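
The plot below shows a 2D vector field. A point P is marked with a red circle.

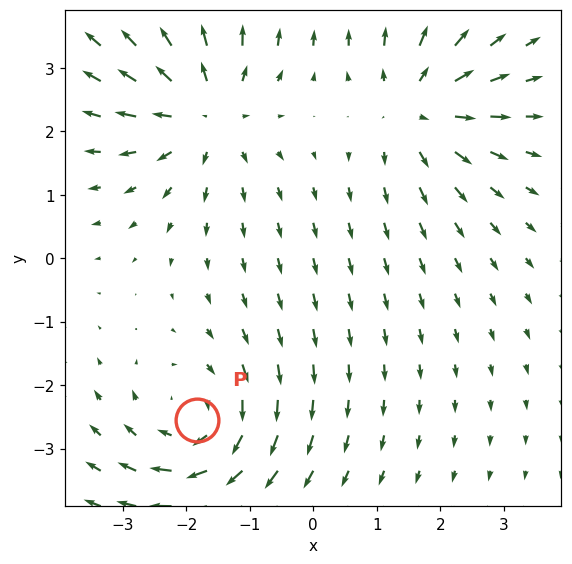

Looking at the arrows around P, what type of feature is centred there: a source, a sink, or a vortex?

At P (-1.8, -2.6) the arrows circulate clockwise. Divergence ≈0, curl about -5 — near-zero divergence with nonzero curl is a vortex.

vortex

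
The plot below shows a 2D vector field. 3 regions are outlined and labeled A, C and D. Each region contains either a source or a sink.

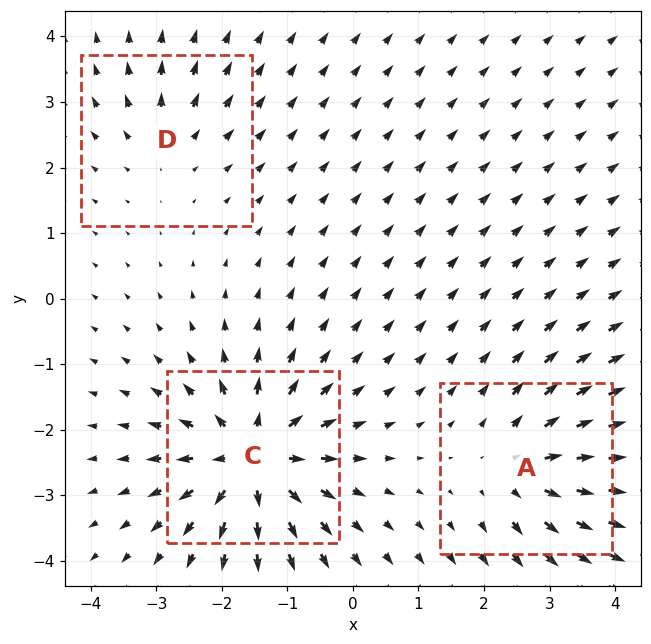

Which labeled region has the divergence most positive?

Divergence at each region's feature centre — A: about +4, C: about +6, D: about +2. Region C is most positive.

C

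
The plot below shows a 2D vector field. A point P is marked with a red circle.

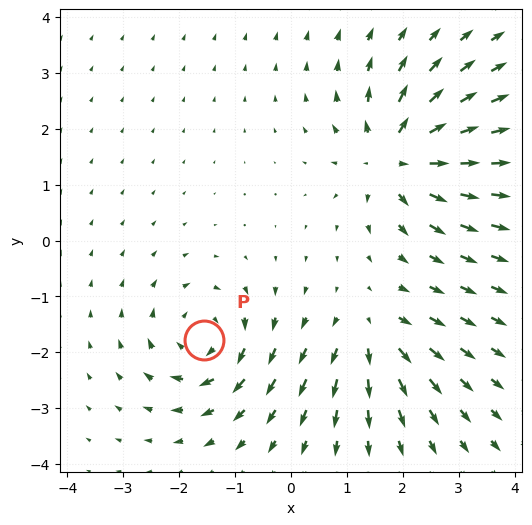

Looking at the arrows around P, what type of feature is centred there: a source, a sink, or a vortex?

vortex

At P (-1.6, -1.8) the arrows circulate clockwise. Divergence ≈0, curl about -4 — near-zero divergence with nonzero curl is a vortex.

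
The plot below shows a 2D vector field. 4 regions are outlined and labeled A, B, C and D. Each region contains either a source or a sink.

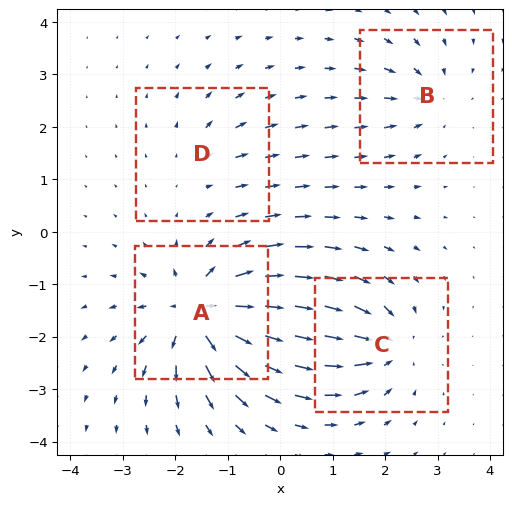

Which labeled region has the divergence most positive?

Divergence at each region's feature centre — A: about +8, B: about -4, C: about -6, D: about +2. Region A is most positive.

A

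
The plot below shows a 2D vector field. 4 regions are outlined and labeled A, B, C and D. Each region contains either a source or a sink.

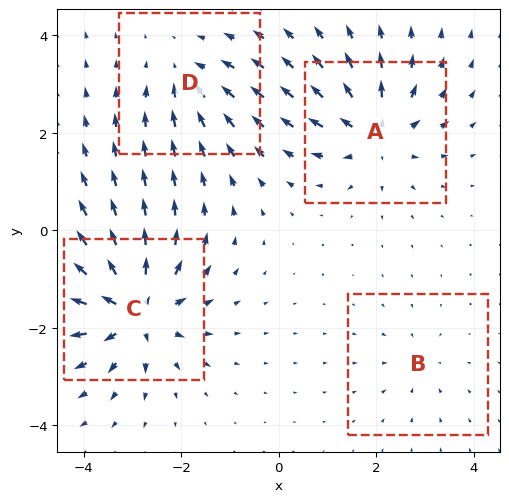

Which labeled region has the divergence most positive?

C

Divergence at each region's feature centre — A: about +7, B: about -3, C: about +9, D: about -4. Region C is most positive.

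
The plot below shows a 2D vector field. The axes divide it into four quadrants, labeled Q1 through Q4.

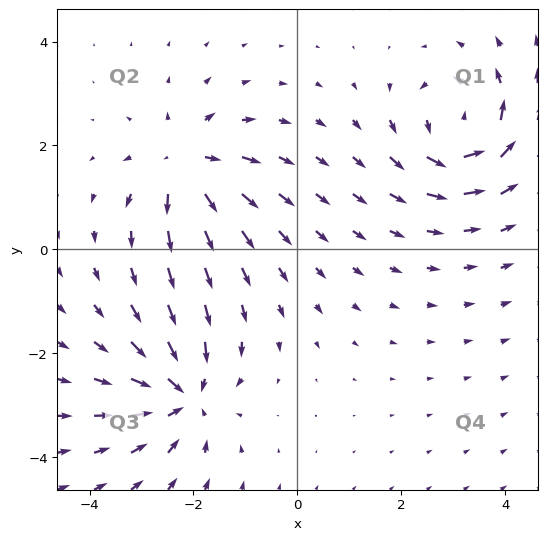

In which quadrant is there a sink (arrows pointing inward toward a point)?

Q3

The sink sits at approximately (-2.2, -2.8), which lies in quadrant Q3. The divergence there is about -6, negative as expected for a sink.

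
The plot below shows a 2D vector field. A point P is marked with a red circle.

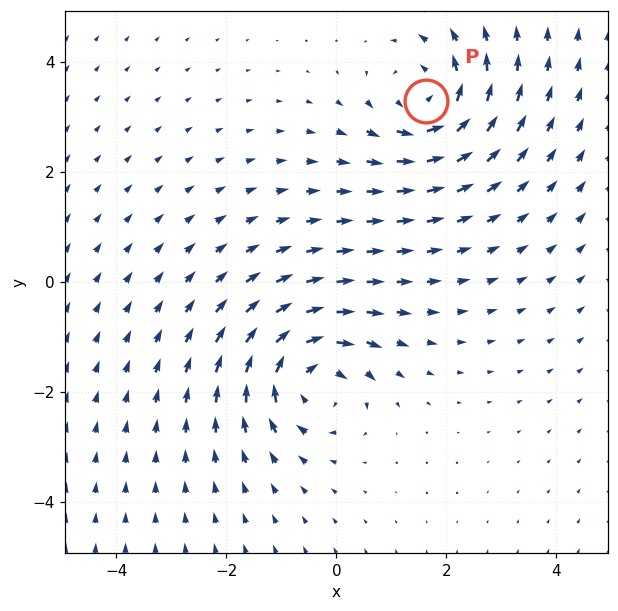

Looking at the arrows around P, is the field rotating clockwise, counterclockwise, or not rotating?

counterclockwise

Near P at (1.6, 3.3) the arrows circulate counterclockwise. The curl (z-component) there is about +5; positive curl means counterclockwise rotation.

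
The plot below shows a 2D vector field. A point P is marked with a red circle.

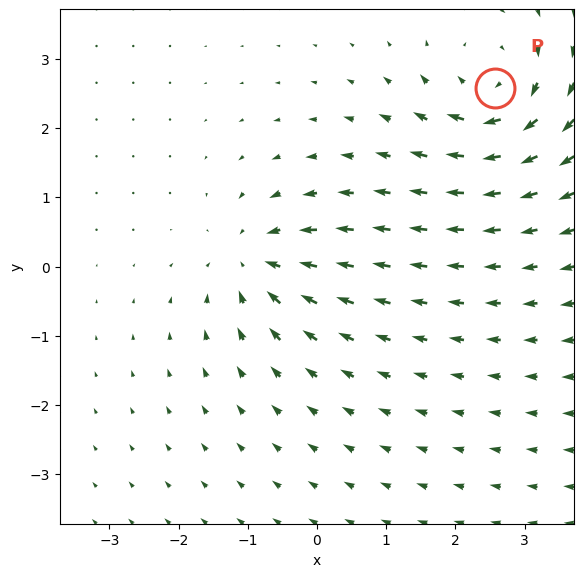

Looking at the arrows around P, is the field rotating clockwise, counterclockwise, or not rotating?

Near P at (2.6, 2.6) the arrows circulate clockwise. The curl (z-component) there is about -6; negative curl means clockwise rotation.

clockwise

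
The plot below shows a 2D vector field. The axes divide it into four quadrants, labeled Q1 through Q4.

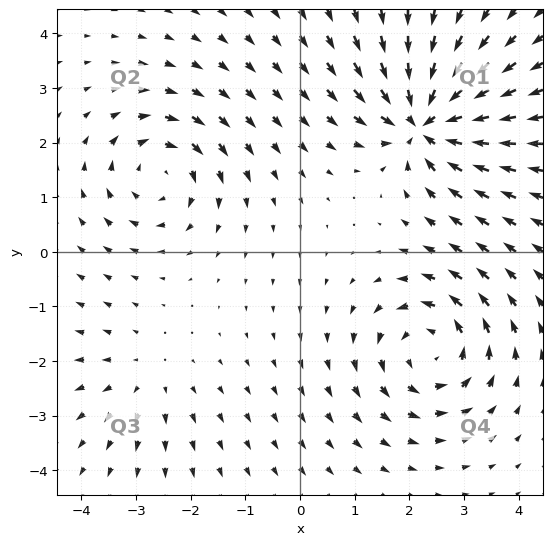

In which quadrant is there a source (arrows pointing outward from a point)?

The source sits at approximately (-2.8, -2.3), which lies in quadrant Q3. The divergence there is about +2, positive as expected for a source.

Q3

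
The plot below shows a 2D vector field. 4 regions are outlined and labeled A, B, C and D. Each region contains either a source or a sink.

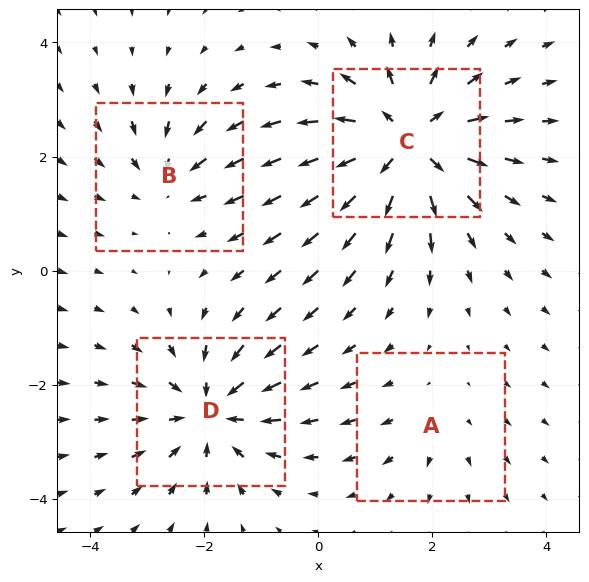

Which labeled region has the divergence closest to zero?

A

Divergence at each region's feature centre — A: about +2, B: about -3, C: about +7, D: about -5. Region A is closest to zero.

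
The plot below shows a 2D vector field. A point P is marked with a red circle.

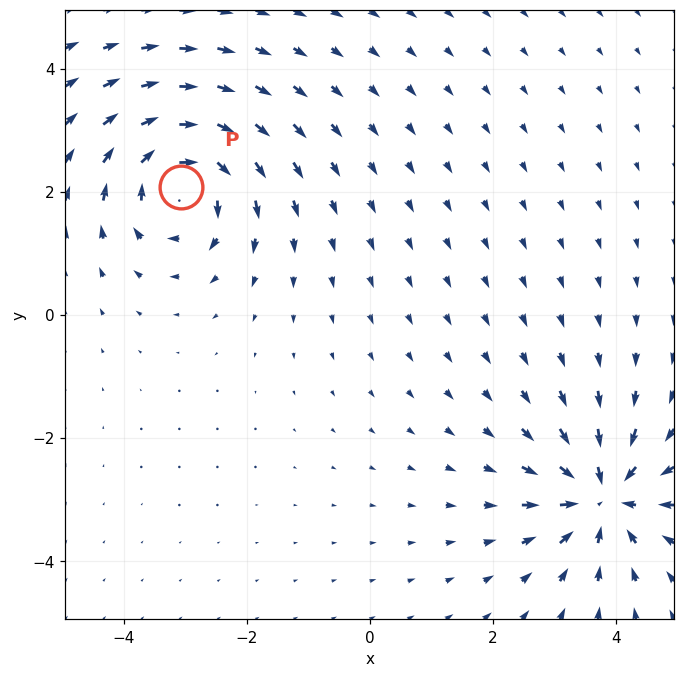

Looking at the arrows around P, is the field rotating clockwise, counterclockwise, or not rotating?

clockwise

Near P at (-3.1, 2.1) the arrows circulate clockwise. The curl (z-component) there is about -5; negative curl means clockwise rotation.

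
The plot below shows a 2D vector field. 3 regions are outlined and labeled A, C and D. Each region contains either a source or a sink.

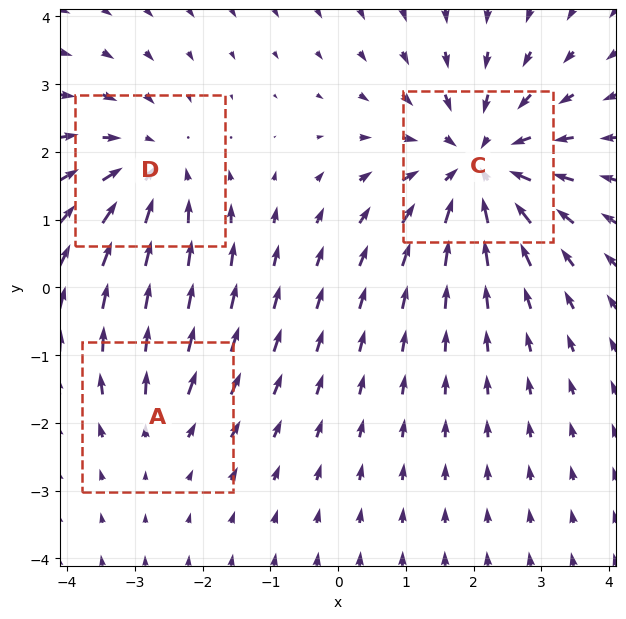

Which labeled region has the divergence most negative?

C

Divergence at each region's feature centre — A: about +2, C: about -4, D: about -3. Region C is most negative.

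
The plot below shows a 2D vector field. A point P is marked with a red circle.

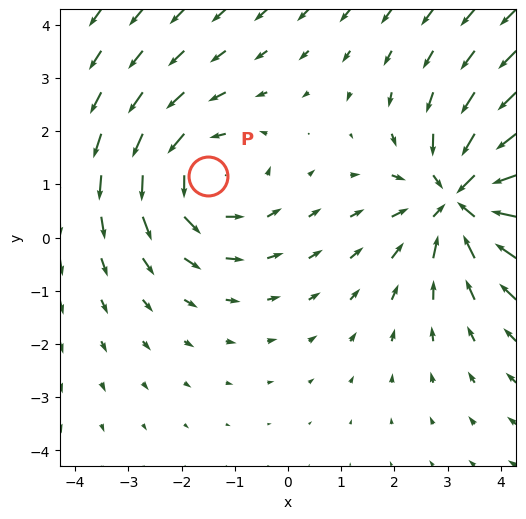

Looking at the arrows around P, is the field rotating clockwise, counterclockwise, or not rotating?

Near P at (-1.5, 1.2) the arrows circulate counterclockwise. The curl (z-component) there is about +3; positive curl means counterclockwise rotation.

counterclockwise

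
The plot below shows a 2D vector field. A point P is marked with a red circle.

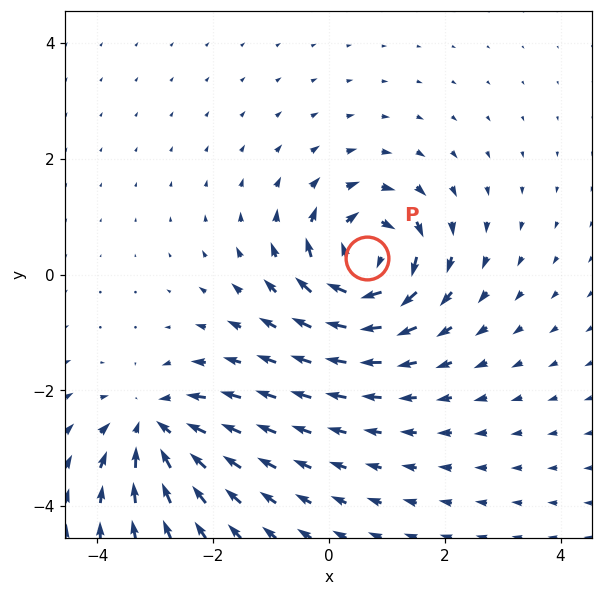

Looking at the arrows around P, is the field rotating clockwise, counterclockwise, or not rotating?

Near P at (0.7, 0.3) the arrows circulate clockwise. The curl (z-component) there is about -7; negative curl means clockwise rotation.

clockwise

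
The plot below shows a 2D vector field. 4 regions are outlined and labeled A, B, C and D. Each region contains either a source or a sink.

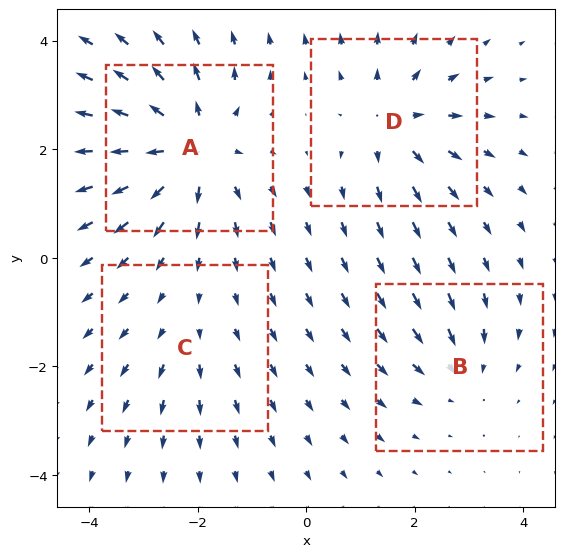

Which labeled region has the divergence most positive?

A

Divergence at each region's feature centre — A: about +7, B: about -3, C: about +2, D: about +5. Region A is most positive.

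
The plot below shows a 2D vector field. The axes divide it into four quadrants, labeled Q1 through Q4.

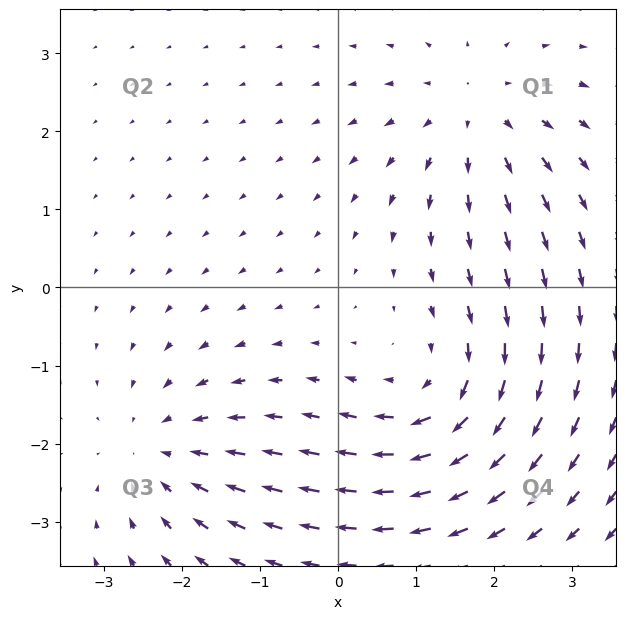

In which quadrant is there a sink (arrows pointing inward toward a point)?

The sink sits at approximately (-2.3, -2.1), which lies in quadrant Q3. The divergence there is about -2, negative as expected for a sink.

Q3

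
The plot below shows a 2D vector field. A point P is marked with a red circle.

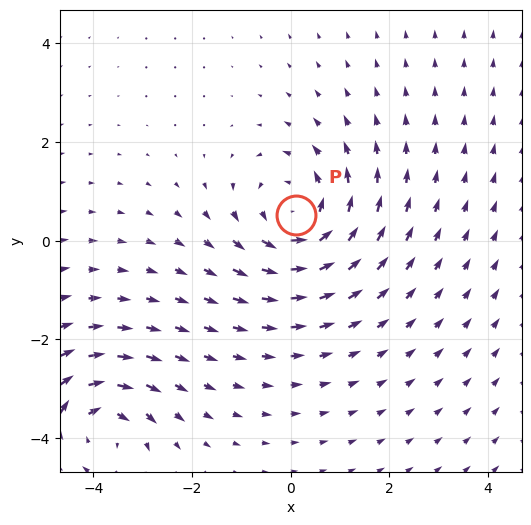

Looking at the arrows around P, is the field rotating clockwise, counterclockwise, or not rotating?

Near P at (0.1, 0.5) the arrows circulate counterclockwise. The curl (z-component) there is about +4; positive curl means counterclockwise rotation.

counterclockwise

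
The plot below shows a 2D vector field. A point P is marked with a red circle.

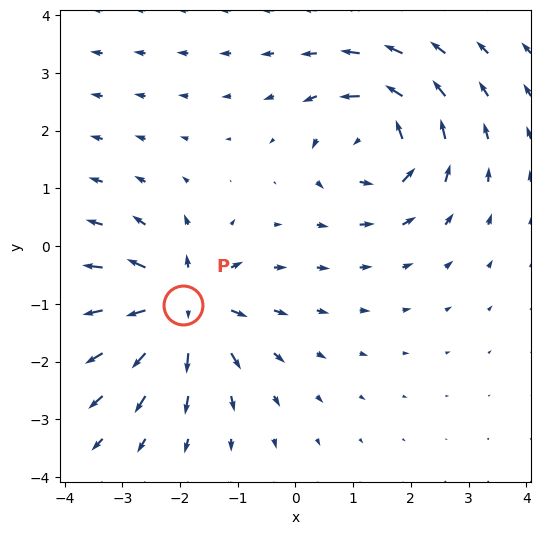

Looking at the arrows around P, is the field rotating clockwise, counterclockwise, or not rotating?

Near P at (-1.9, -1.0) the arrows show no circulation. The curl there is ≈0.

not rotating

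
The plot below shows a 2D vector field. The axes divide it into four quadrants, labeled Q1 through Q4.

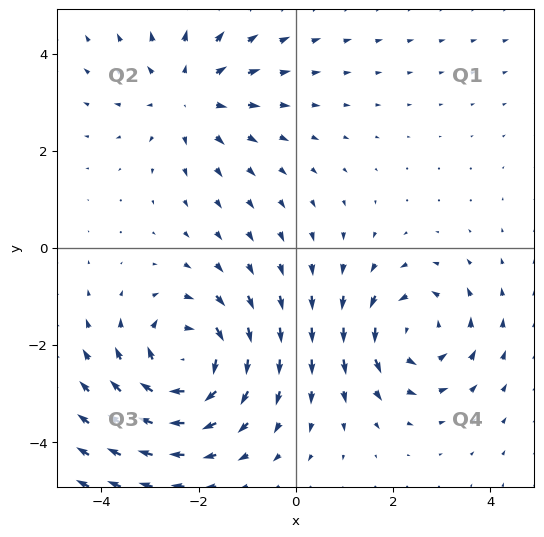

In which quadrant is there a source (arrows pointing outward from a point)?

The source sits at approximately (-2.2, 3.2), which lies in quadrant Q2. The divergence there is about +3, positive as expected for a source.

Q2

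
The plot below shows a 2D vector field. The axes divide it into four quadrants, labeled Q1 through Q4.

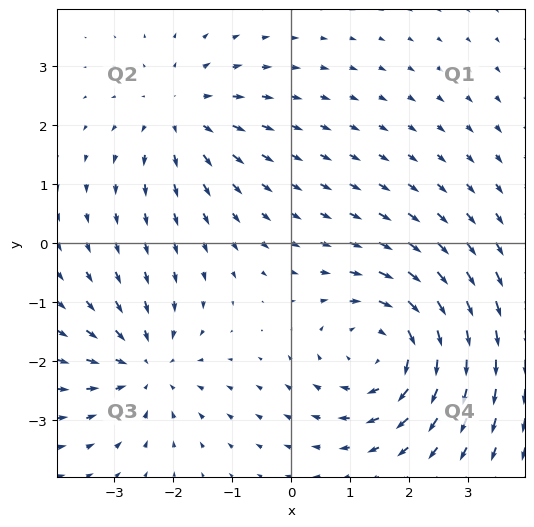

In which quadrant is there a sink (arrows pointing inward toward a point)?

The sink sits at approximately (-2.5, -2.1), which lies in quadrant Q3. The divergence there is about -3, negative as expected for a sink.

Q3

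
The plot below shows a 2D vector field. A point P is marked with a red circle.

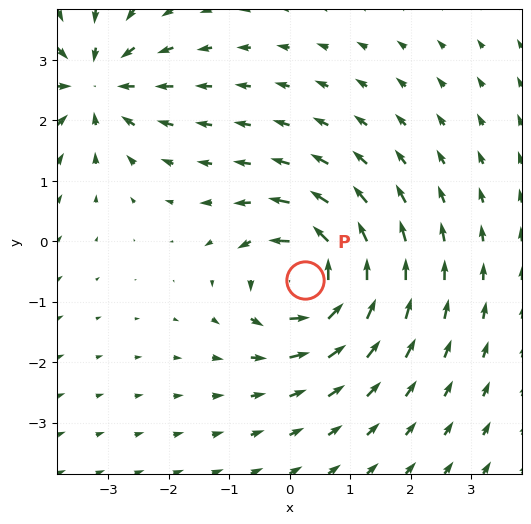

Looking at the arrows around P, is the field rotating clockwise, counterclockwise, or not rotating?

counterclockwise

Near P at (0.2, -0.6) the arrows circulate counterclockwise. The curl (z-component) there is about +6; positive curl means counterclockwise rotation.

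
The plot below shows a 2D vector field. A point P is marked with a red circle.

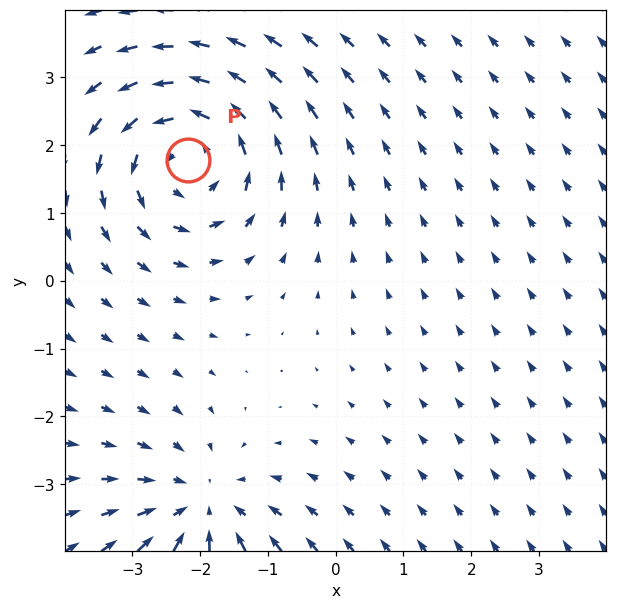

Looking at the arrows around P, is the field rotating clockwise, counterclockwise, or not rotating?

counterclockwise

Near P at (-2.2, 1.8) the arrows circulate counterclockwise. The curl (z-component) there is about +4; positive curl means counterclockwise rotation.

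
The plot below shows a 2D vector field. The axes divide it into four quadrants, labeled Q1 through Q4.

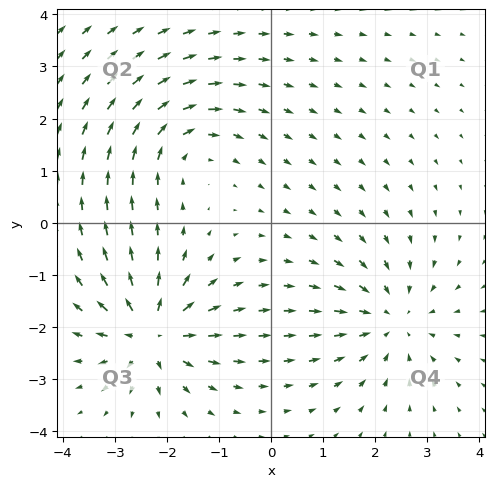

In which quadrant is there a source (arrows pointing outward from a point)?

Q3

The source sits at approximately (-2.3, -2.1), which lies in quadrant Q3. The divergence there is about +6, positive as expected for a source.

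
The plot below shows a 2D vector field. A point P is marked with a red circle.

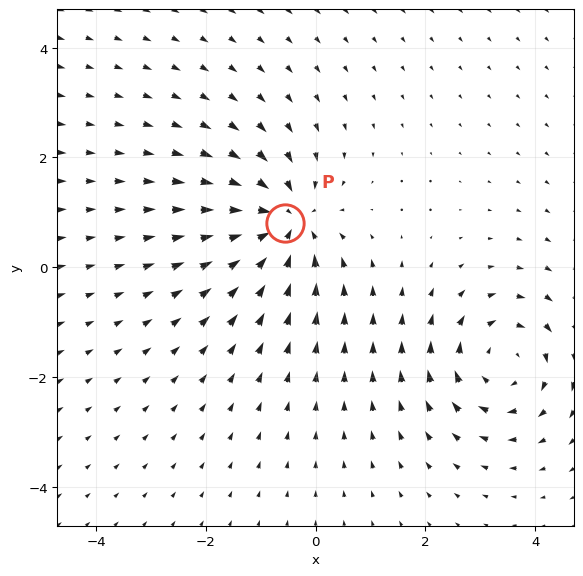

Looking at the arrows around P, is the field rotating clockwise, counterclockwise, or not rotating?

not rotating

Near P at (-0.6, 0.8) the arrows show no circulation. The curl there is ≈0.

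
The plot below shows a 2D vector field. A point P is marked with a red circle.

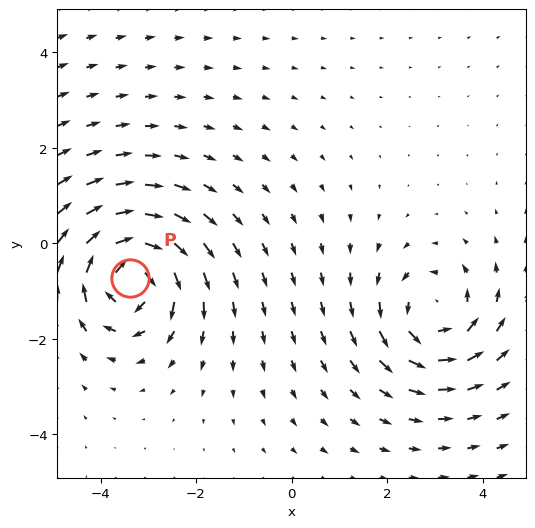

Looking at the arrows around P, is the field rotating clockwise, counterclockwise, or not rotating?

clockwise

Near P at (-3.4, -0.7) the arrows circulate clockwise. The curl (z-component) there is about -7; negative curl means clockwise rotation.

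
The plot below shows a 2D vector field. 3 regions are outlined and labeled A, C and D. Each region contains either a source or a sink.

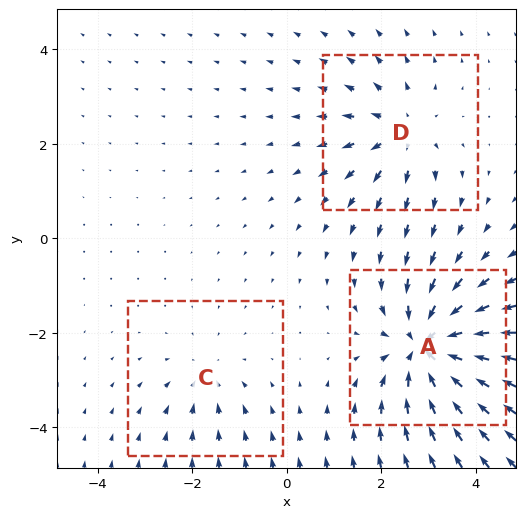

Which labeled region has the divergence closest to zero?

C

Divergence at each region's feature centre — A: about -6, C: about -2, D: about +3. Region C is closest to zero.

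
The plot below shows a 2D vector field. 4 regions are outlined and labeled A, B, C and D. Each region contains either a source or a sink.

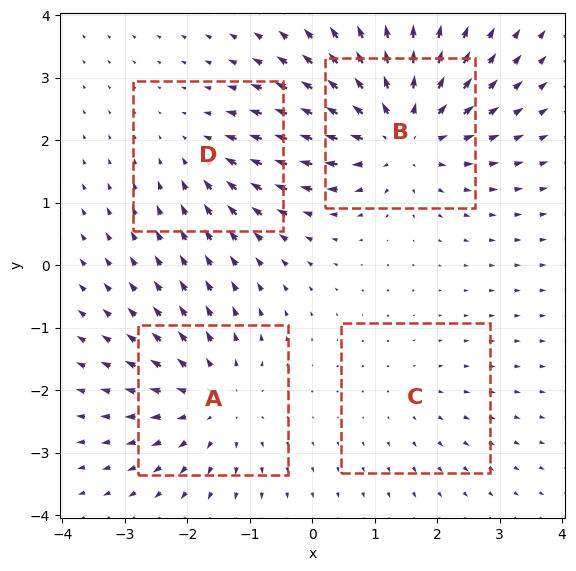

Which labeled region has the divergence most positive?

Divergence at each region's feature centre — A: about +4, B: about +6, C: about +2, D: about -3. Region B is most positive.

B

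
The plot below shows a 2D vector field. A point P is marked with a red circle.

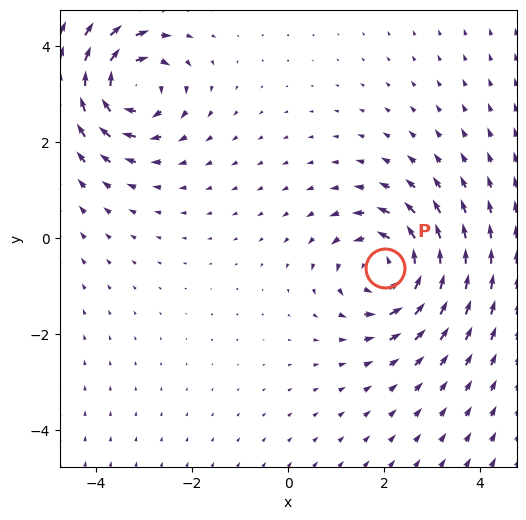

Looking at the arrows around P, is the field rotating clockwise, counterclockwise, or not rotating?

Near P at (2.0, -0.6) the arrows circulate counterclockwise. The curl (z-component) there is about +3; positive curl means counterclockwise rotation.

counterclockwise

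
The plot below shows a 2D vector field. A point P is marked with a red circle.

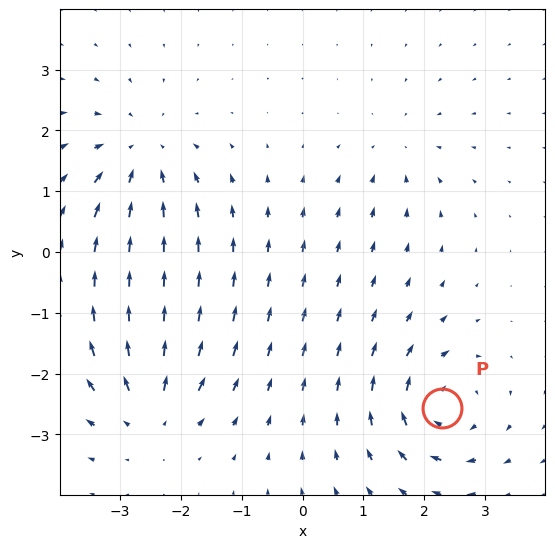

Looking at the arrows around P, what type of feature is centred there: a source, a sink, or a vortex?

At P (2.3, -2.6) the arrows circulate clockwise. Divergence ≈0, curl about -7 — near-zero divergence with nonzero curl is a vortex.

vortex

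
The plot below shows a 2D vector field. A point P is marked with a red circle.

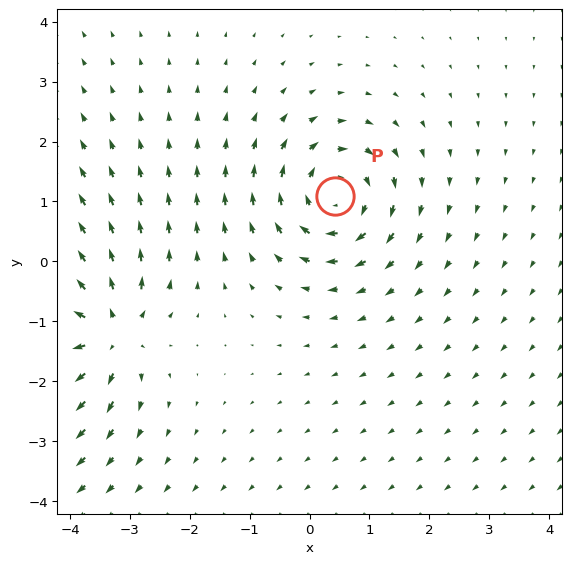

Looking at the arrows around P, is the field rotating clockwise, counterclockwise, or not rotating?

Near P at (0.4, 1.1) the arrows circulate clockwise. The curl (z-component) there is about -6; negative curl means clockwise rotation.

clockwise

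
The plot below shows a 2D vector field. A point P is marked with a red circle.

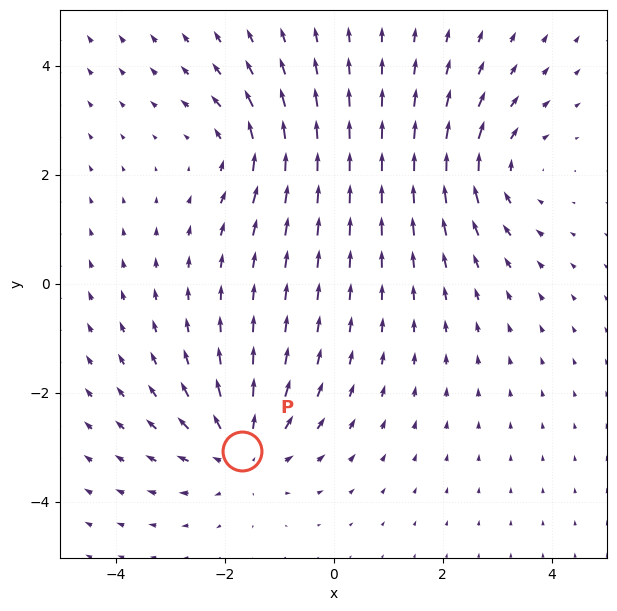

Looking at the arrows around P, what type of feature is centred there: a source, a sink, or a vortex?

At P (-1.7, -3.1) the arrows spread outward. Divergence about +5, curl ≈0 — positive divergence with near-zero curl is a source.

source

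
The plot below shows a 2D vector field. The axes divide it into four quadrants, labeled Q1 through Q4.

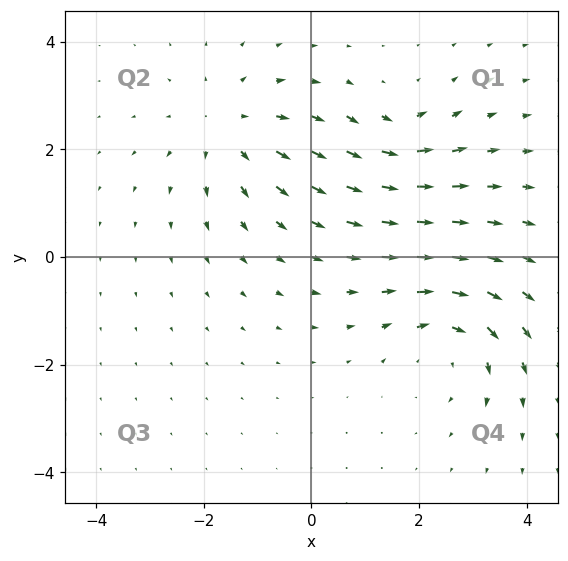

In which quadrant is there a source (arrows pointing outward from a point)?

The source sits at approximately (-1.5, 2.4), which lies in quadrant Q2. The divergence there is about +4, positive as expected for a source.

Q2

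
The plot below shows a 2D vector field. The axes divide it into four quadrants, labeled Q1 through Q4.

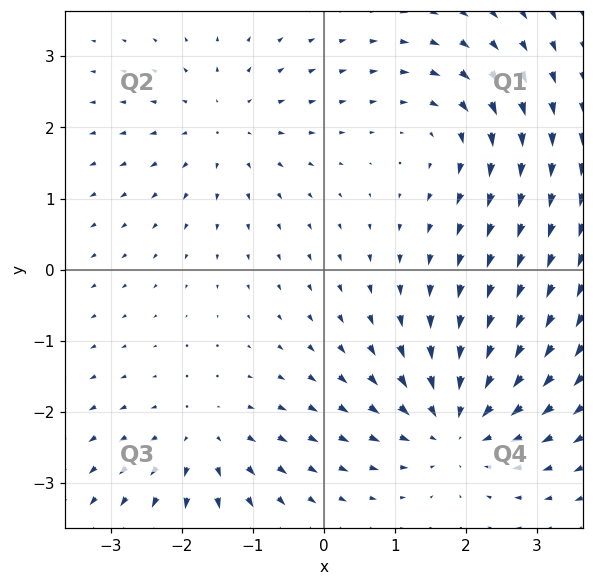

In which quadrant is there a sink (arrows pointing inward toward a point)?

Q4

The sink sits at approximately (1.9, -2.2), which lies in quadrant Q4. The divergence there is about -5, negative as expected for a sink.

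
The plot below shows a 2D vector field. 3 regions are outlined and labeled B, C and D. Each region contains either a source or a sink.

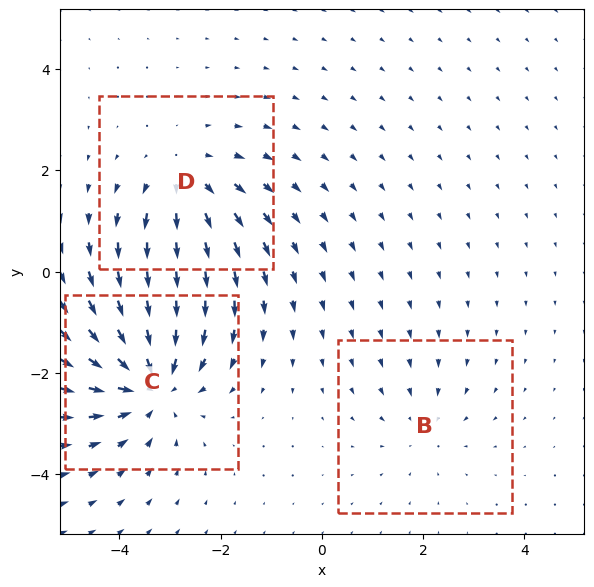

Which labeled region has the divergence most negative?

C

Divergence at each region's feature centre — B: about -2, C: about -4, D: about +3. Region C is most negative.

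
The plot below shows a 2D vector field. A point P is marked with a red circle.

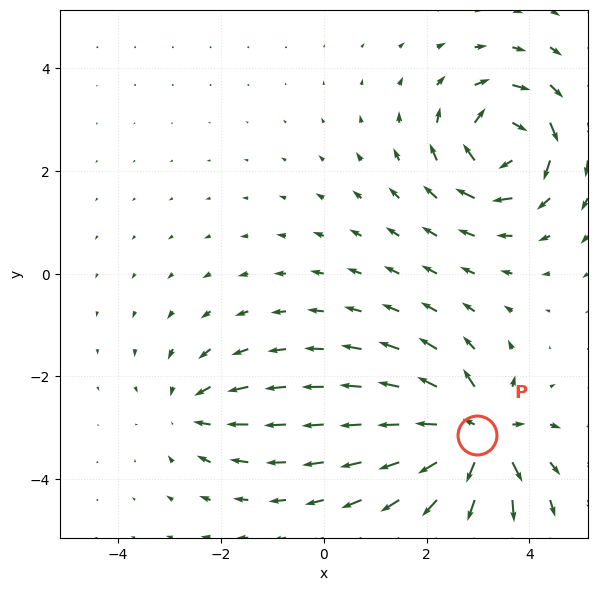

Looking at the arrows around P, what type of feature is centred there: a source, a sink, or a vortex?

At P (3.0, -3.1) the arrows spread outward. Divergence about +7, curl ≈0 — positive divergence with near-zero curl is a source.

source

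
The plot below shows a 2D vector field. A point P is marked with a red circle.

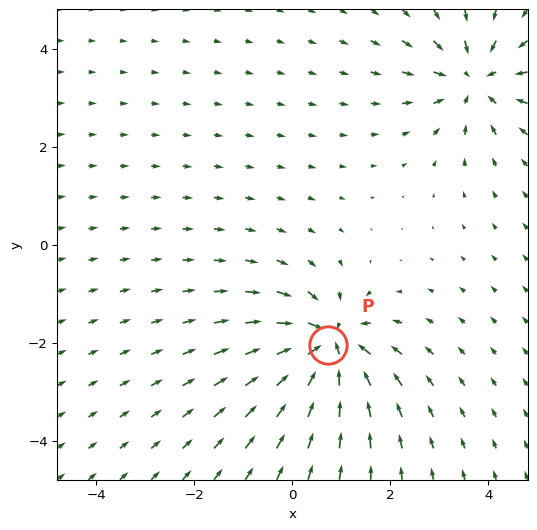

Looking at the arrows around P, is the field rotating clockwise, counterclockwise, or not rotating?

Near P at (0.7, -2.1) the arrows show no circulation. The curl there is ≈0.

not rotating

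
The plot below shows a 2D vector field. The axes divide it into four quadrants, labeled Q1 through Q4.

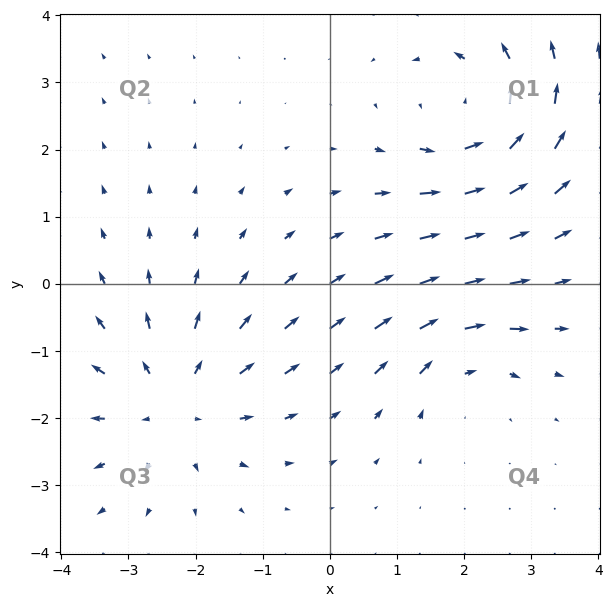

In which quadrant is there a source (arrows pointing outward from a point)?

The source sits at approximately (-2.3, -1.8), which lies in quadrant Q3. The divergence there is about +4, positive as expected for a source.

Q3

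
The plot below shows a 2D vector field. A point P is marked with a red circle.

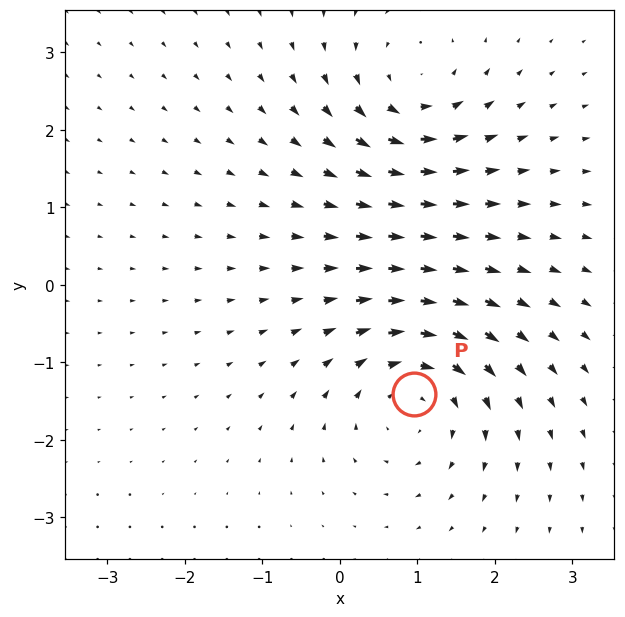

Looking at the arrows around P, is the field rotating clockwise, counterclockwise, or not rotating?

clockwise

Near P at (1.0, -1.4) the arrows circulate clockwise. The curl (z-component) there is about -4; negative curl means clockwise rotation.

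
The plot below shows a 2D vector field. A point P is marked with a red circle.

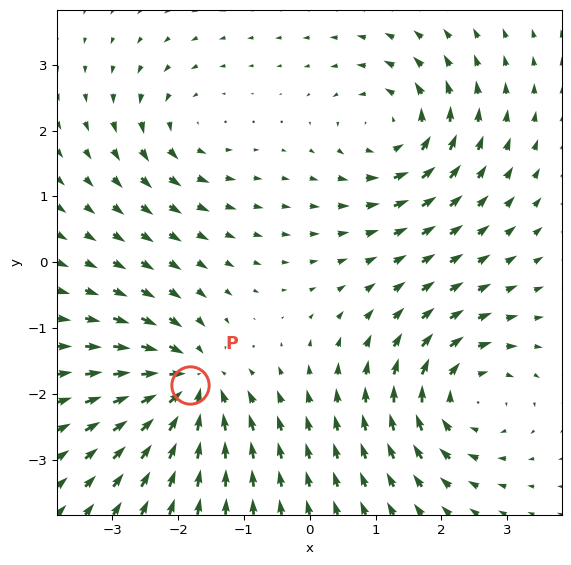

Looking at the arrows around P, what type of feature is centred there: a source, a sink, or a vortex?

At P (-1.8, -1.9) the arrows converge inward. Divergence about -7, curl ≈0 — negative divergence with near-zero curl is a sink.

sink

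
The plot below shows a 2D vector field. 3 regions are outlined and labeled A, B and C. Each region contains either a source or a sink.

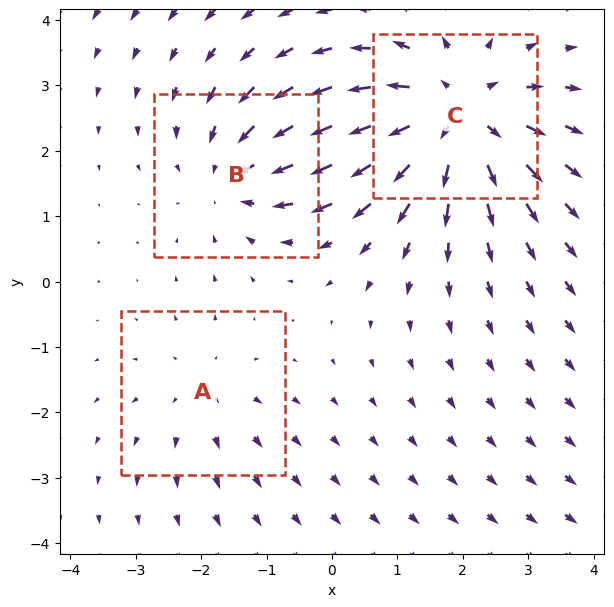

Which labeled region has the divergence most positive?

C

Divergence at each region's feature centre — A: about +2, B: about -3, C: about +4. Region C is most positive.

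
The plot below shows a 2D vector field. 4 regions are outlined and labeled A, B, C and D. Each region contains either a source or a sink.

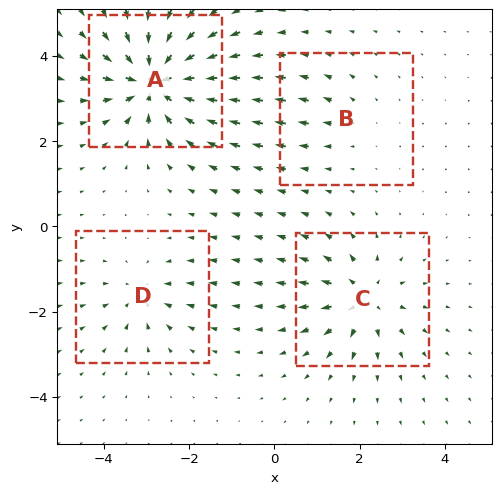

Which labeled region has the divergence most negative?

A

Divergence at each region's feature centre — A: about -9, B: about +2, C: about +6, D: about -4. Region A is most negative.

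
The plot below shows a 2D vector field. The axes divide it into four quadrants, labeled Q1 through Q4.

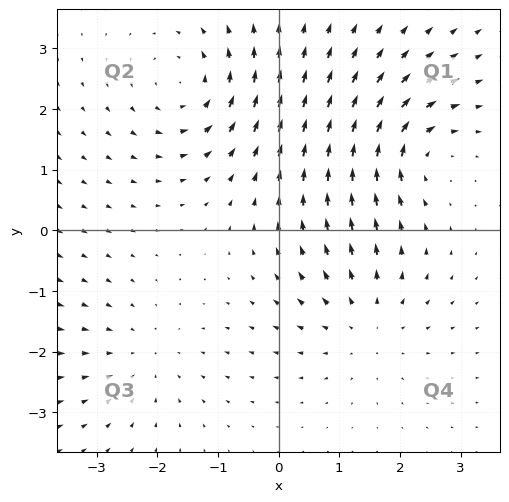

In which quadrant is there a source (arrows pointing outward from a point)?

Q4

The source sits at approximately (1.4, -1.5), which lies in quadrant Q4. The divergence there is about +4, positive as expected for a source.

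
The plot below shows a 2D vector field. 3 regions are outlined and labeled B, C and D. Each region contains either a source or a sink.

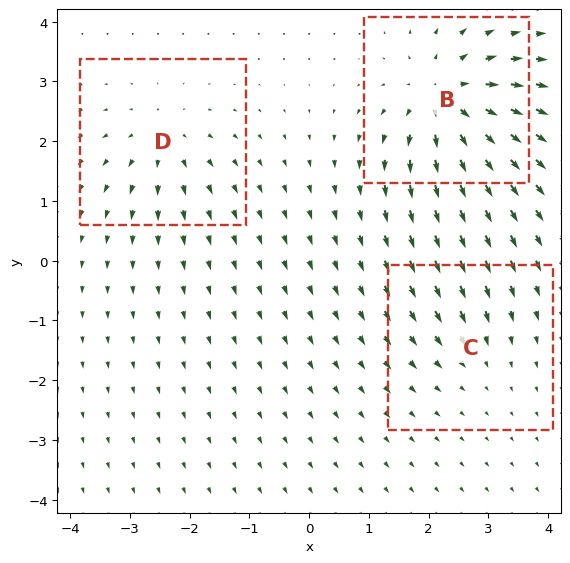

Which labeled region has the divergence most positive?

B

Divergence at each region's feature centre — B: about +6, C: about -2, D: about +4. Region B is most positive.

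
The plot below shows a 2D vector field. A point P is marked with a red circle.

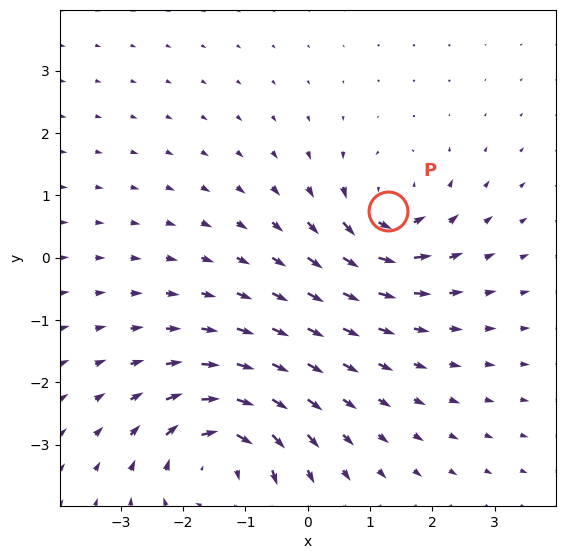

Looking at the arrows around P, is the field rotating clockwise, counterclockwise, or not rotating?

Near P at (1.3, 0.8) the arrows circulate counterclockwise. The curl (z-component) there is about +4; positive curl means counterclockwise rotation.

counterclockwise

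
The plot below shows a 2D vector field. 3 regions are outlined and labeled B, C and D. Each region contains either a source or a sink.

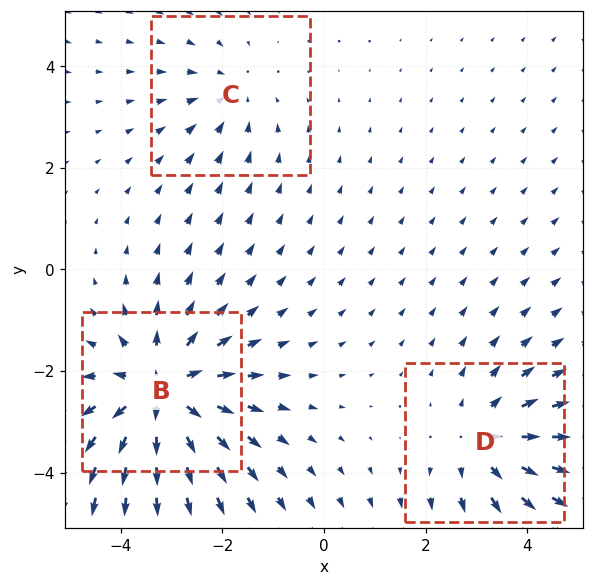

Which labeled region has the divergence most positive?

B

Divergence at each region's feature centre — B: about +4, C: about -2, D: about +3. Region B is most positive.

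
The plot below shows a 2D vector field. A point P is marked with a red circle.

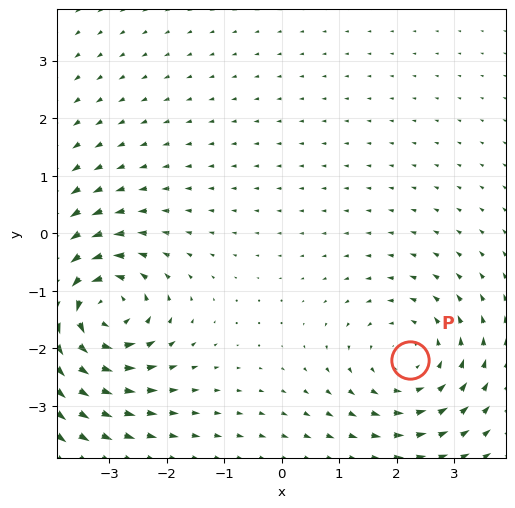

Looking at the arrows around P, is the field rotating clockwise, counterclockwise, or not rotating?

Near P at (2.2, -2.2) the arrows circulate counterclockwise. The curl (z-component) there is about +3; positive curl means counterclockwise rotation.

counterclockwise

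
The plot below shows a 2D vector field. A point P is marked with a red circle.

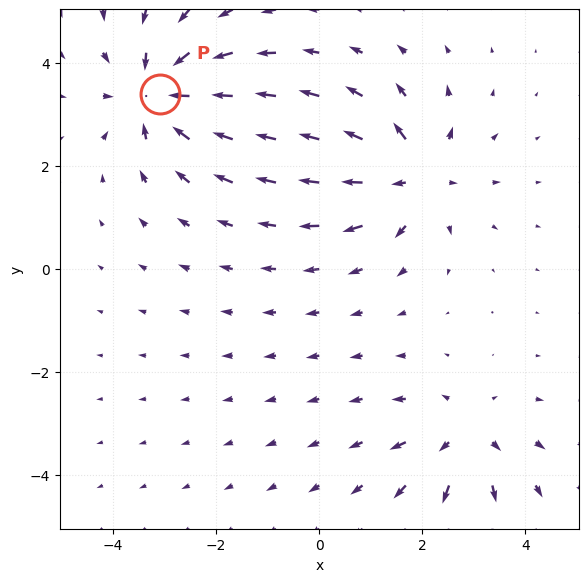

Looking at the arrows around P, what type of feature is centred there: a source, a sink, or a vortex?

sink

At P (-3.1, 3.4) the arrows converge inward. Divergence about -5, curl ≈0 — negative divergence with near-zero curl is a sink.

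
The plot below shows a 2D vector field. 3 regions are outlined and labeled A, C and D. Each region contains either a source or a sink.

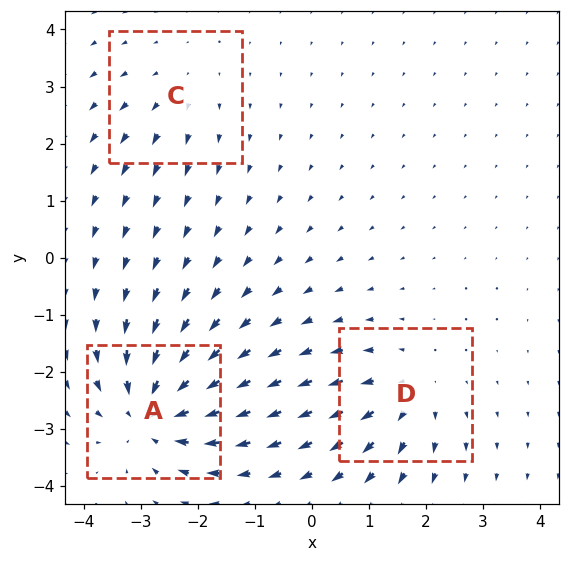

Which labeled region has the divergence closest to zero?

C

Divergence at each region's feature centre — A: about -6, C: about +2, D: about +4. Region C is closest to zero.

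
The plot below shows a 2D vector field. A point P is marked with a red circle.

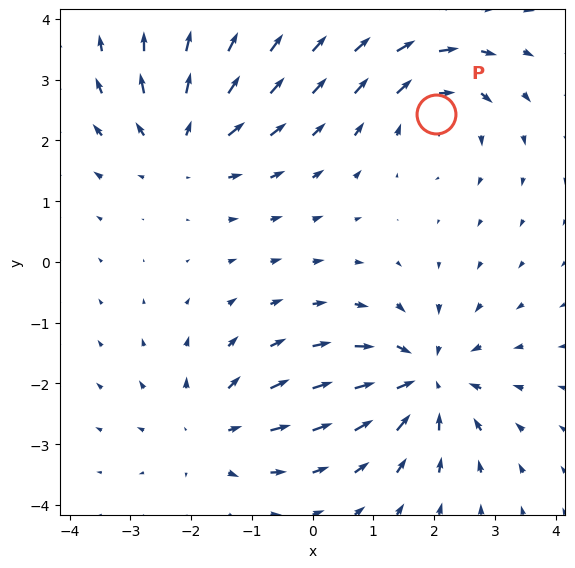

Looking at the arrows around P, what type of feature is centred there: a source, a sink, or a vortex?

At P (2.0, 2.4) the arrows circulate clockwise. Divergence ≈0, curl about -4 — near-zero divergence with nonzero curl is a vortex.

vortex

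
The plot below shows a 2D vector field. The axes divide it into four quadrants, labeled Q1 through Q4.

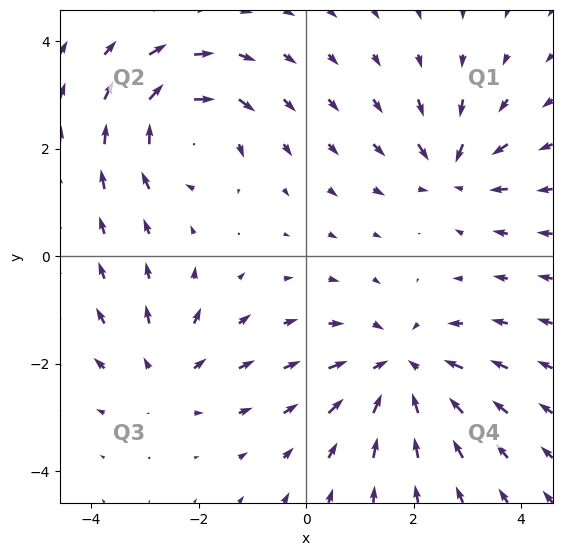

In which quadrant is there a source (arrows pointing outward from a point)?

The source sits at approximately (-2.6, -2.2), which lies in quadrant Q3. The divergence there is about +3, positive as expected for a source.

Q3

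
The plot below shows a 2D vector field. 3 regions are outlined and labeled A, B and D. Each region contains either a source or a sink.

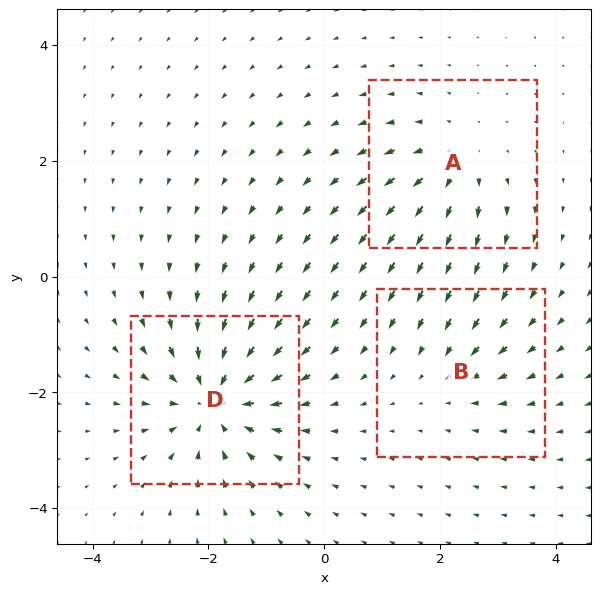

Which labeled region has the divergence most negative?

Divergence at each region's feature centre — A: about +3, B: about -2, D: about -5. Region D is most negative.

D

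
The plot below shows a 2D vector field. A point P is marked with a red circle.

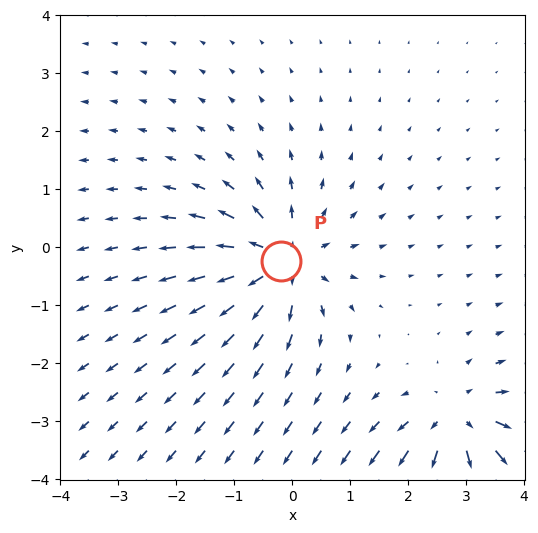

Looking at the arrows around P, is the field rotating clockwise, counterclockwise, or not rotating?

not rotating

Near P at (-0.2, -0.2) the arrows show no circulation. The curl there is ≈0.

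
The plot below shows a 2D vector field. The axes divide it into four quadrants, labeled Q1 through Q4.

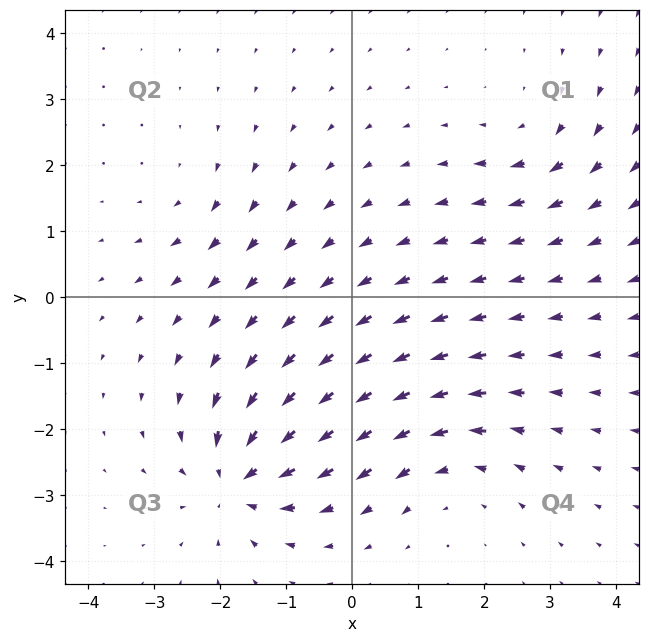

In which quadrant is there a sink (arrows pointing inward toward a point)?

The sink sits at approximately (-1.7, -2.8), which lies in quadrant Q3. The divergence there is about -7, negative as expected for a sink.

Q3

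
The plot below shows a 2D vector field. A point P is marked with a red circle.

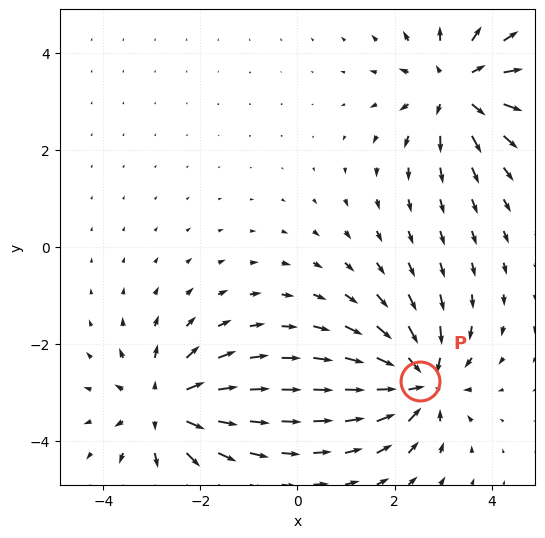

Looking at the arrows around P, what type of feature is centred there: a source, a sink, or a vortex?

At P (2.5, -2.8) the arrows converge inward. Divergence about -6, curl ≈0 — negative divergence with near-zero curl is a sink.

sink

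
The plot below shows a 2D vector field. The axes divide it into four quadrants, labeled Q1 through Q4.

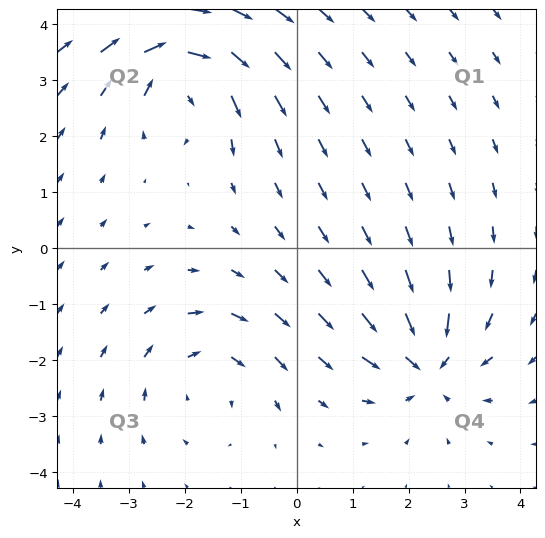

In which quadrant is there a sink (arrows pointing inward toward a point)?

The sink sits at approximately (2.3, -2.1), which lies in quadrant Q4. The divergence there is about -5, negative as expected for a sink.

Q4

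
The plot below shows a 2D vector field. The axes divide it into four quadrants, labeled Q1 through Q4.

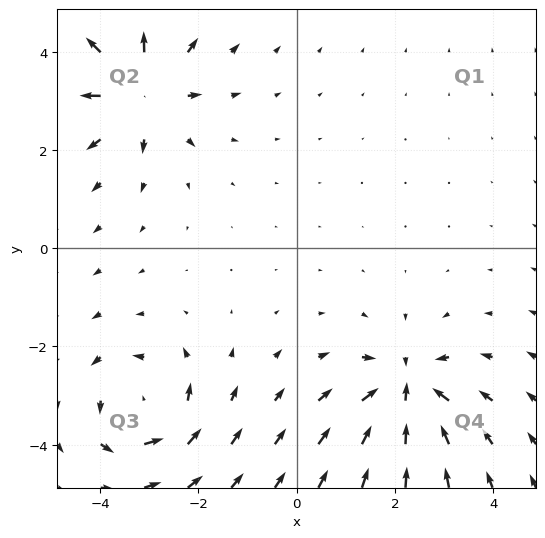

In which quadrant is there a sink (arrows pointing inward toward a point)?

Q4

The sink sits at approximately (2.2, -2.9), which lies in quadrant Q4. The divergence there is about -5, negative as expected for a sink.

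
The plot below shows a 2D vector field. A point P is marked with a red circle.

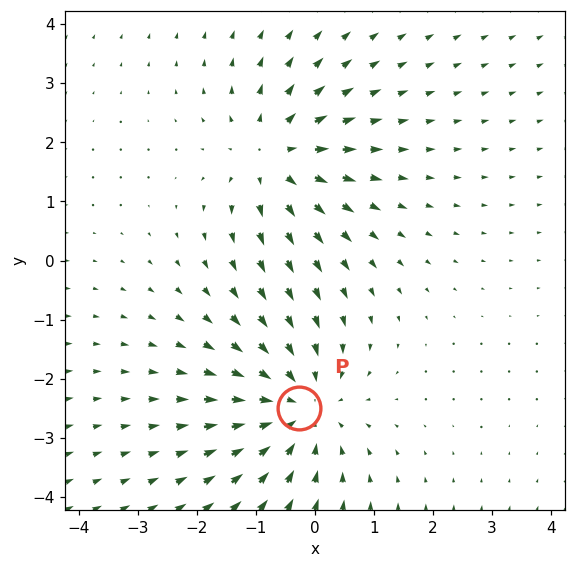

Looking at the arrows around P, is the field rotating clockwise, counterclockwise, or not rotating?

not rotating

Near P at (-0.3, -2.5) the arrows show no circulation. The curl there is ≈0.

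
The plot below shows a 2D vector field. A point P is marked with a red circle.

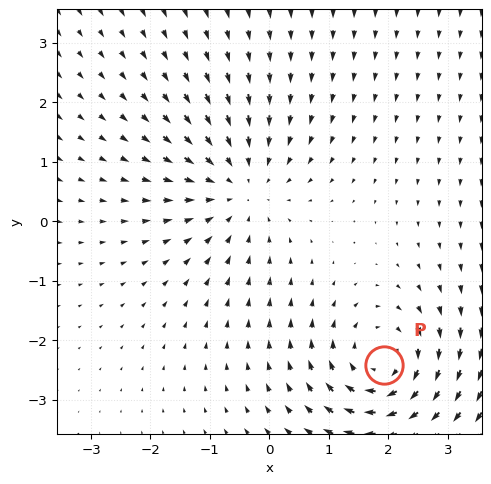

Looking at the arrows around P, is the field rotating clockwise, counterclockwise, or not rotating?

Near P at (1.9, -2.4) the arrows circulate clockwise. The curl (z-component) there is about -5; negative curl means clockwise rotation.

clockwise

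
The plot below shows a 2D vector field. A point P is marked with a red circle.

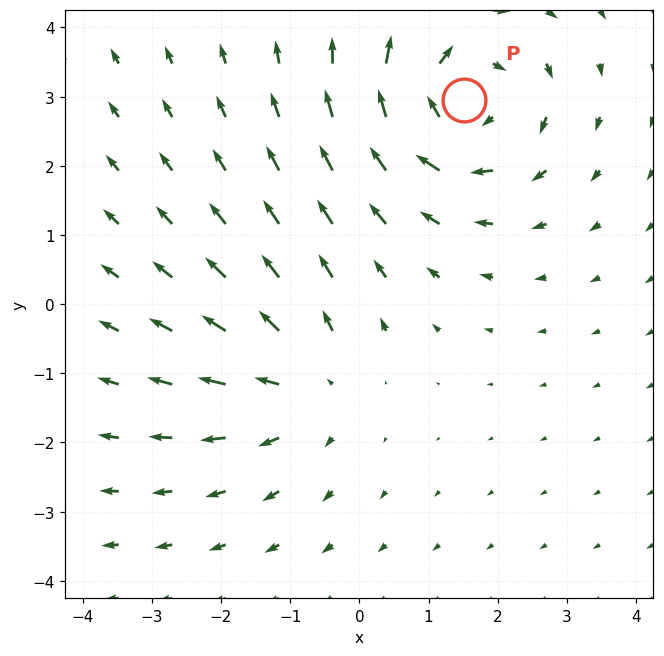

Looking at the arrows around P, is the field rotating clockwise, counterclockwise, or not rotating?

Near P at (1.5, 2.9) the arrows circulate clockwise. The curl (z-component) there is about -4; negative curl means clockwise rotation.

clockwise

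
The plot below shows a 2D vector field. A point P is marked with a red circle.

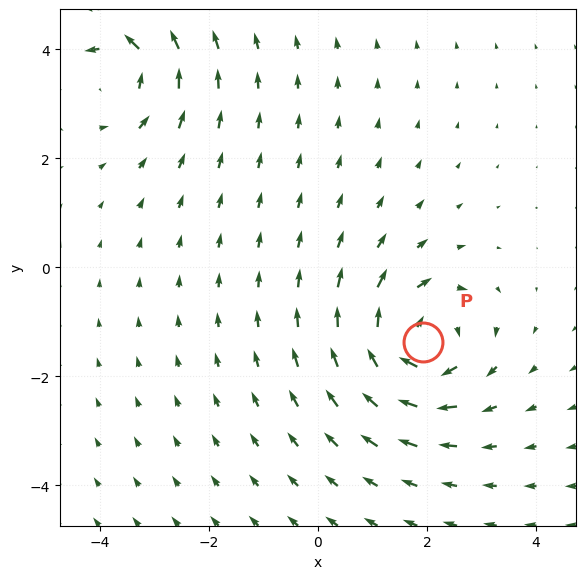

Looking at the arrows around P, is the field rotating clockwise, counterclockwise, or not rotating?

Near P at (1.9, -1.4) the arrows circulate clockwise. The curl (z-component) there is about -4; negative curl means clockwise rotation.

clockwise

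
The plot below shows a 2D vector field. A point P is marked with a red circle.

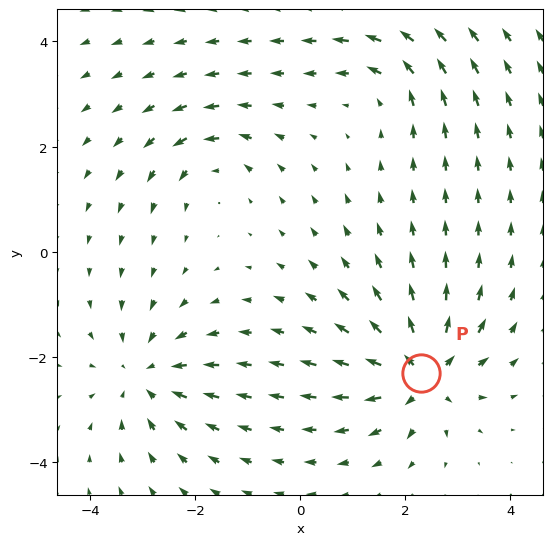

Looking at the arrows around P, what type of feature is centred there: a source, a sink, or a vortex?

source

At P (2.3, -2.3) the arrows spread outward. Divergence about +7, curl ≈0 — positive divergence with near-zero curl is a source.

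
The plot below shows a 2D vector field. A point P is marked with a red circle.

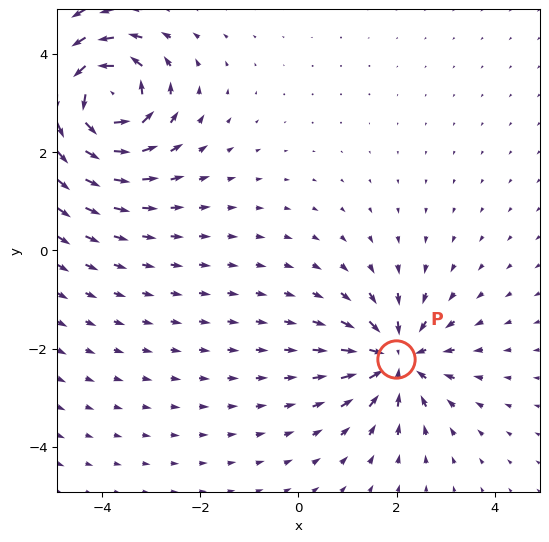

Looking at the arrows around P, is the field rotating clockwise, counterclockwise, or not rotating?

Near P at (2.0, -2.2) the arrows show no circulation. The curl there is ≈0.

not rotating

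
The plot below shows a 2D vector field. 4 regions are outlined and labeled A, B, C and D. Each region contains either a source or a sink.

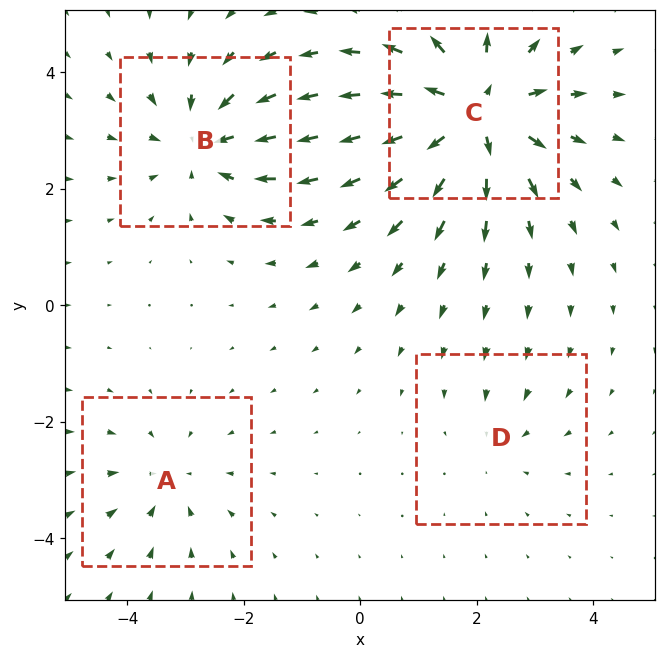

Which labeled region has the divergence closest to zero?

Divergence at each region's feature centre — A: about -3, B: about -5, C: about +7, D: about -2. Region D is closest to zero.

D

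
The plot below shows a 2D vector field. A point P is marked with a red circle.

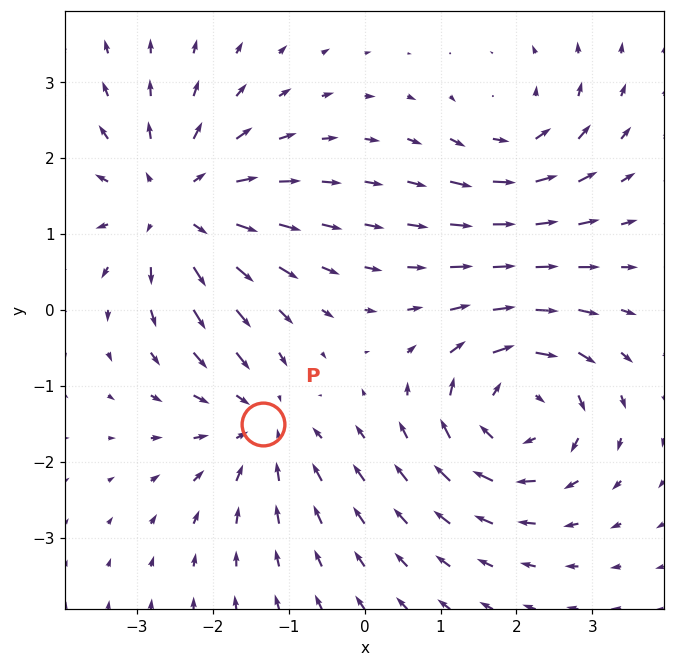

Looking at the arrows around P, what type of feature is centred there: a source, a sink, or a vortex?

At P (-1.3, -1.5) the arrows converge inward. Divergence about -4, curl ≈0 — negative divergence with near-zero curl is a sink.

sink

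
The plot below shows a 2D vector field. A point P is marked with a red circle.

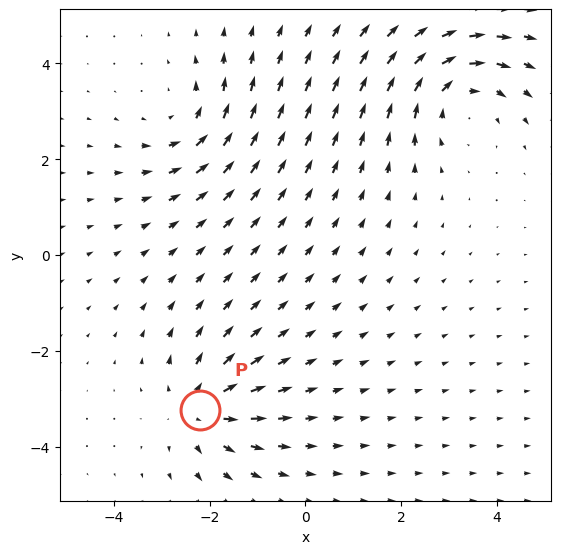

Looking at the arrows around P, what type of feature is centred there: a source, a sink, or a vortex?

At P (-2.2, -3.2) the arrows spread outward. Divergence about +4, curl ≈0 — positive divergence with near-zero curl is a source.

source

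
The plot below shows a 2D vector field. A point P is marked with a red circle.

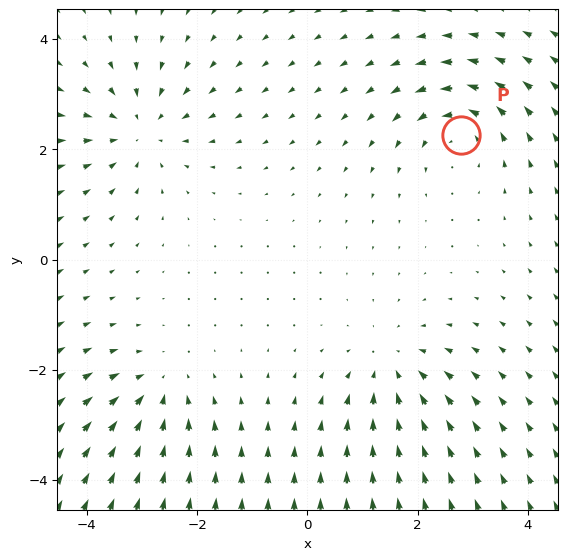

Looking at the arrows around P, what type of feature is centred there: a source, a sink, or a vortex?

At P (2.8, 2.3) the arrows circulate counterclockwise. Divergence ≈0, curl about +5 — near-zero divergence with nonzero curl is a vortex.

vortex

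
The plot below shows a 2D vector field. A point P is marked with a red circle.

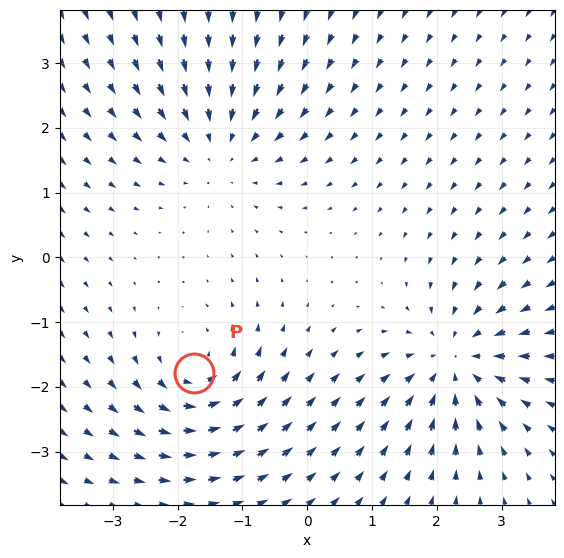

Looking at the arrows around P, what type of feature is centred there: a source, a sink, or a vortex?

At P (-1.7, -1.8) the arrows circulate counterclockwise. Divergence ≈0, curl about +5 — near-zero divergence with nonzero curl is a vortex.

vortex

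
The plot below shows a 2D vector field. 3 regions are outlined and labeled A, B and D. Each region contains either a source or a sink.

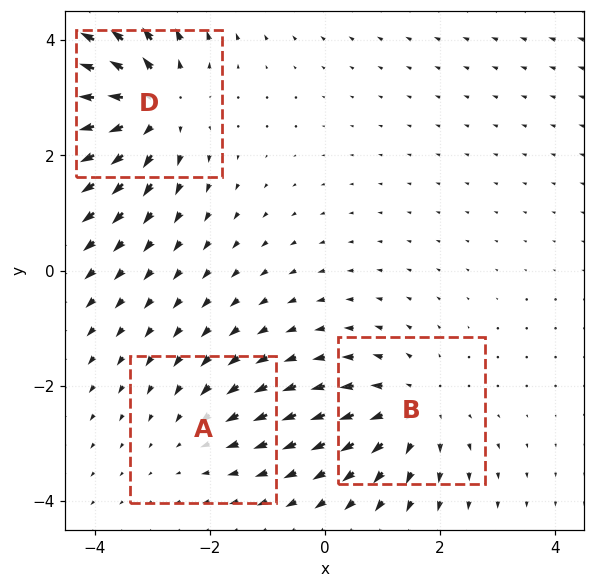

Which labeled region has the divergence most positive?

Divergence at each region's feature centre — A: about -2, B: about +3, D: about +5. Region D is most positive.

D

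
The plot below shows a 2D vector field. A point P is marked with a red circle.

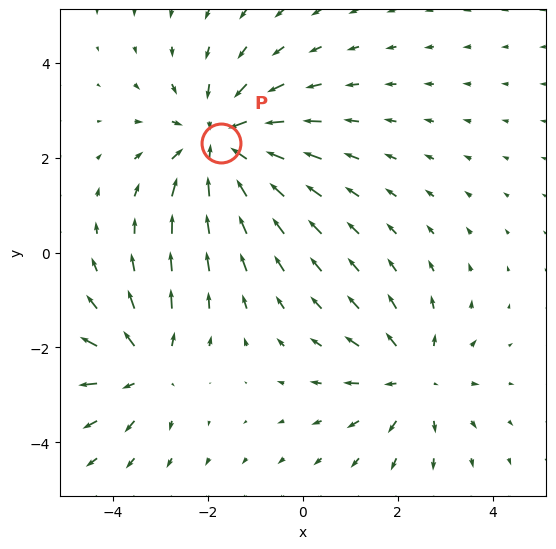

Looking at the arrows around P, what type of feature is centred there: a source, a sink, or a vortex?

sink

At P (-1.7, 2.3) the arrows converge inward. Divergence about -3, curl ≈0 — negative divergence with near-zero curl is a sink.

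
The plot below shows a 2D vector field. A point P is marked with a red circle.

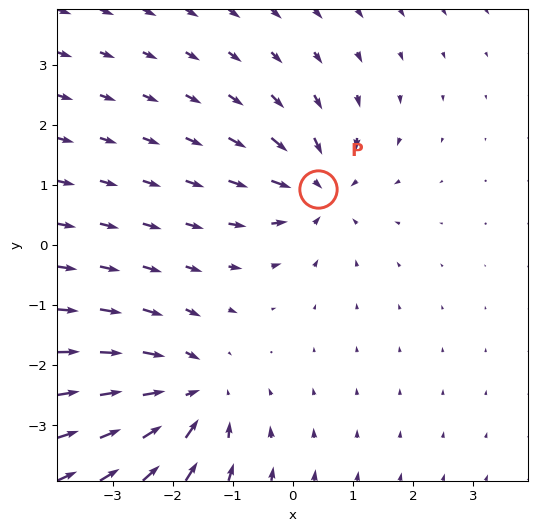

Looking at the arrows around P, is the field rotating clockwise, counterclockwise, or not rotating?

not rotating

Near P at (0.4, 0.9) the arrows show no circulation. The curl there is ≈0.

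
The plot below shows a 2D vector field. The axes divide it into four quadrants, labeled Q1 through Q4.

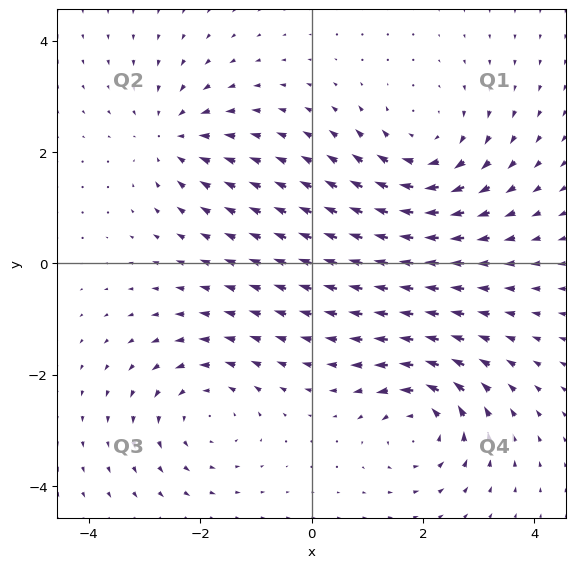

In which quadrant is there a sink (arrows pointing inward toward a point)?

Q2

The sink sits at approximately (-2.5, 2.3), which lies in quadrant Q2. The divergence there is about -3, negative as expected for a sink.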